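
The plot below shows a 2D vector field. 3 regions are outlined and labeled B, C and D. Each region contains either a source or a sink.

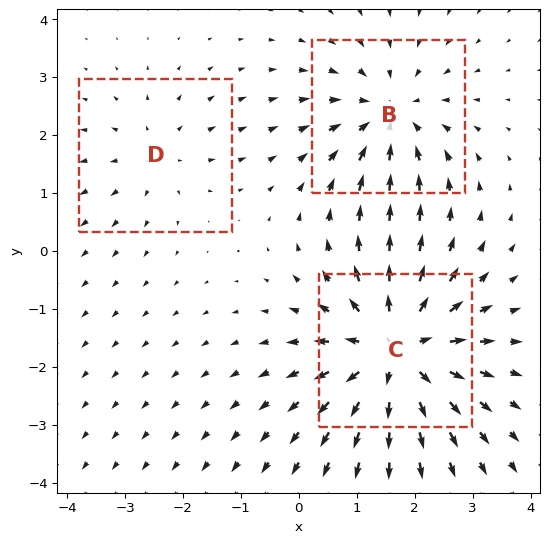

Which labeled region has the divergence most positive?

Divergence at each region's feature centre — B: about -3, C: about +5, D: about +2. Region C is most positive.

C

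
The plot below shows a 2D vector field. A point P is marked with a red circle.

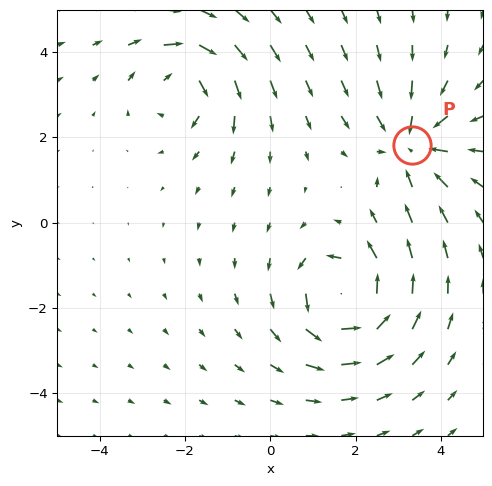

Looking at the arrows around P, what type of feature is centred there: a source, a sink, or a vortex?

sink

At P (3.3, 1.8) the arrows converge inward. Divergence about -4, curl ≈0 — negative divergence with near-zero curl is a sink.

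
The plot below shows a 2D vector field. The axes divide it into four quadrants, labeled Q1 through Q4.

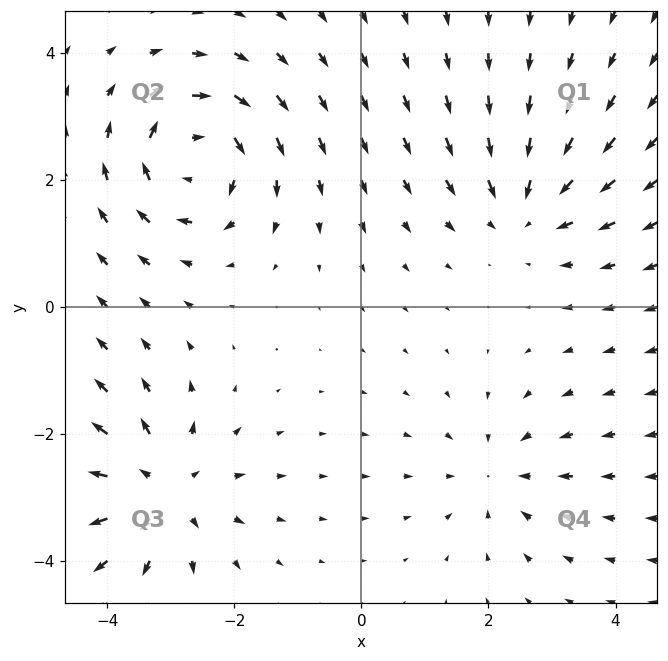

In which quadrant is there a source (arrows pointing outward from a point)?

The source sits at approximately (-3.2, -2.9), which lies in quadrant Q3. The divergence there is about +4, positive as expected for a source.

Q3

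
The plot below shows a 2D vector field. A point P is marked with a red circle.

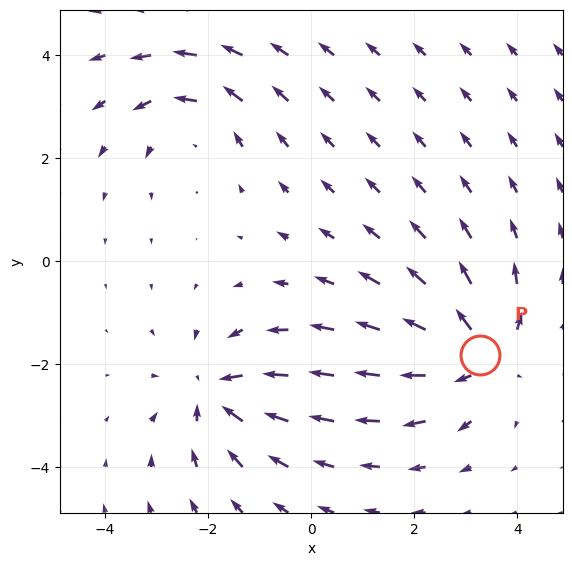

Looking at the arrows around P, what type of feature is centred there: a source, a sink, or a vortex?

source

At P (3.3, -1.8) the arrows spread outward. Divergence about +4, curl ≈0 — positive divergence with near-zero curl is a source.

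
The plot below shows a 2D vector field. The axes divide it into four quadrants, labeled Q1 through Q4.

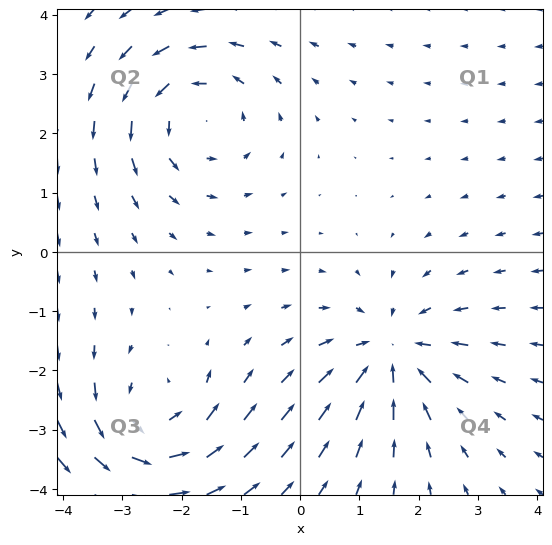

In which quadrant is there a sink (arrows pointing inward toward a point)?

Q4

The sink sits at approximately (1.5, -1.7), which lies in quadrant Q4. The divergence there is about -4, negative as expected for a sink.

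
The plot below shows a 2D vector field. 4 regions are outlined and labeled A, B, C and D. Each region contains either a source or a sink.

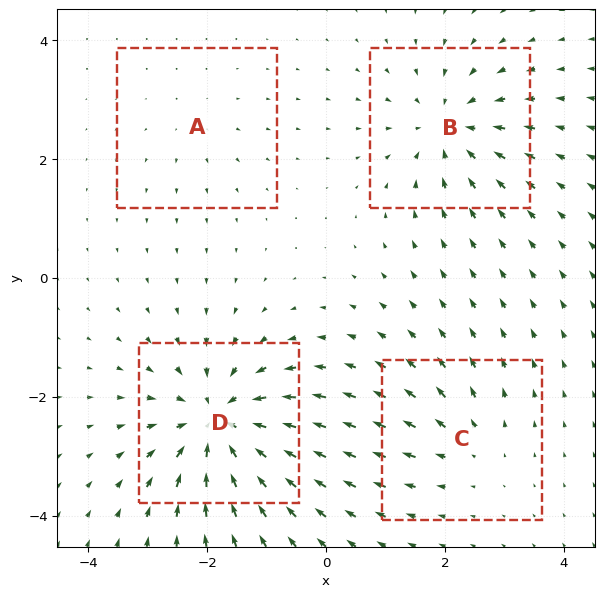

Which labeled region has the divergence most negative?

Divergence at each region's feature centre — A: about +2, B: about -6, C: about +3, D: about -8. Region D is most negative.

D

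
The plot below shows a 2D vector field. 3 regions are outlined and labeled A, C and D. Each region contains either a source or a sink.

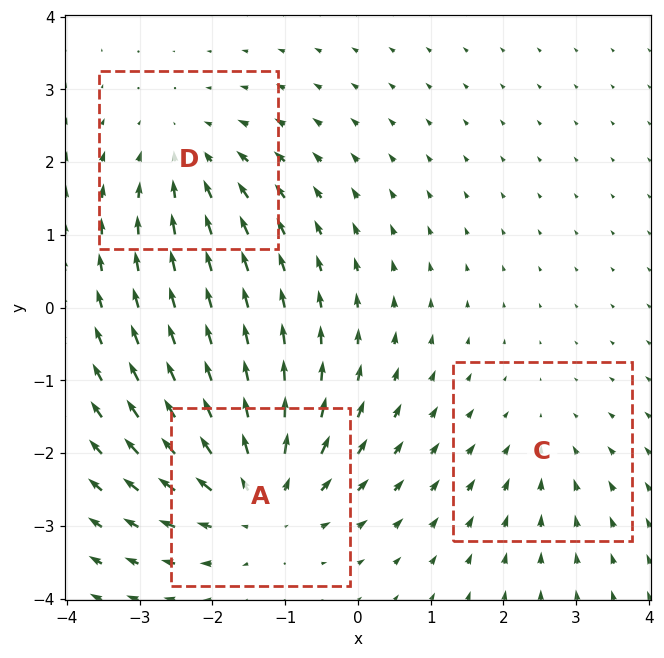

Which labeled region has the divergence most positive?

A

Divergence at each region's feature centre — A: about +4, C: about -2, D: about -3. Region A is most positive.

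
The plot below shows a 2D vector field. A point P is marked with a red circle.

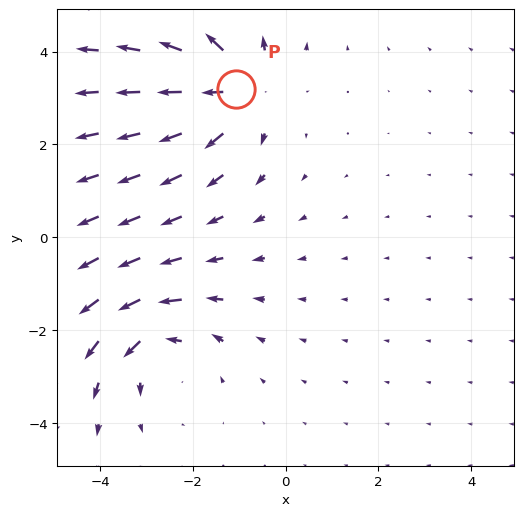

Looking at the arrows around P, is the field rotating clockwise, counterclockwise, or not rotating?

not rotating

Near P at (-1.1, 3.2) the arrows show no circulation. The curl there is ≈0.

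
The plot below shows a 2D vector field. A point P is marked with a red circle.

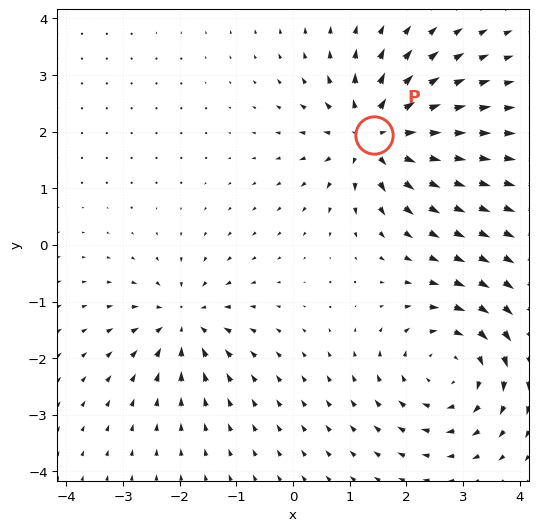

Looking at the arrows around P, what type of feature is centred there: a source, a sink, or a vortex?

source

At P (1.4, 1.9) the arrows spread outward. Divergence about +6, curl ≈0 — positive divergence with near-zero curl is a source.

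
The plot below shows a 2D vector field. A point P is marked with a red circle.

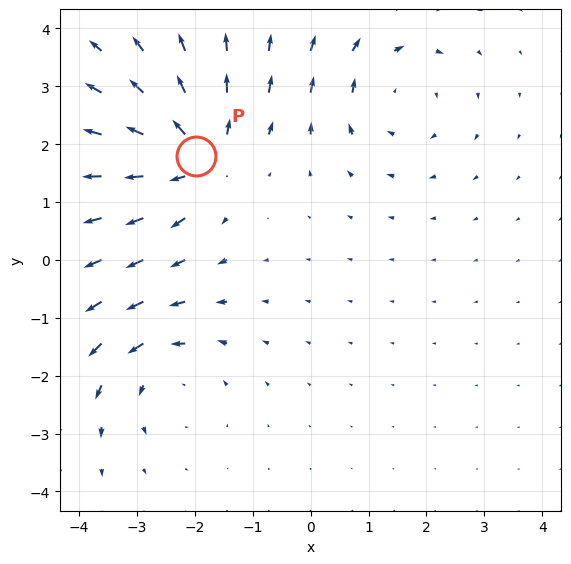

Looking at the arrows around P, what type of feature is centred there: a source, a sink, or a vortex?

source

At P (-2.0, 1.8) the arrows spread outward. Divergence about +5, curl ≈0 — positive divergence with near-zero curl is a source.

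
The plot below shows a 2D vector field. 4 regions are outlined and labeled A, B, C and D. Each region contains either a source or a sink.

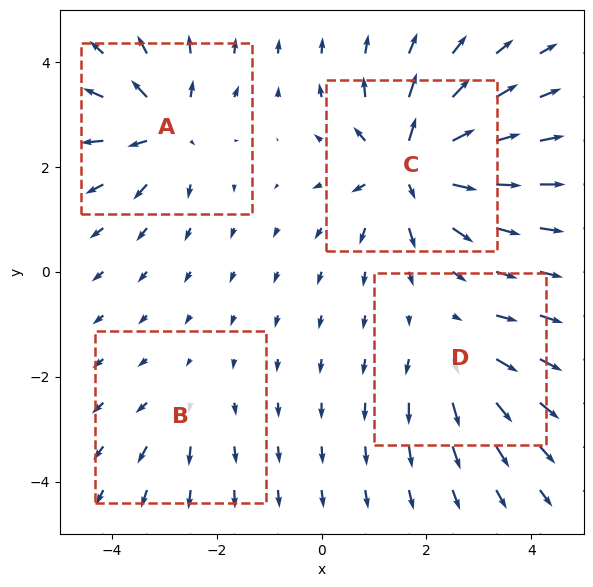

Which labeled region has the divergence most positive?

Divergence at each region's feature centre — A: about +6, B: about +2, C: about +9, D: about +4. Region C is most positive.

C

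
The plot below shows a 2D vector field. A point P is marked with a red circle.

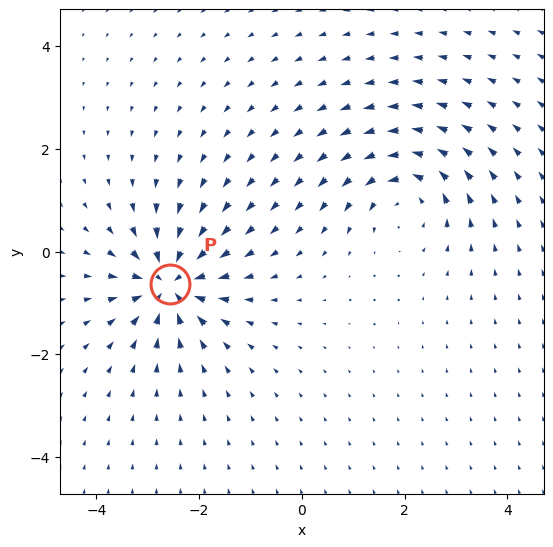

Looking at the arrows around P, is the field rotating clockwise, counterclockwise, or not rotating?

not rotating

Near P at (-2.6, -0.6) the arrows show no circulation. The curl there is ≈0.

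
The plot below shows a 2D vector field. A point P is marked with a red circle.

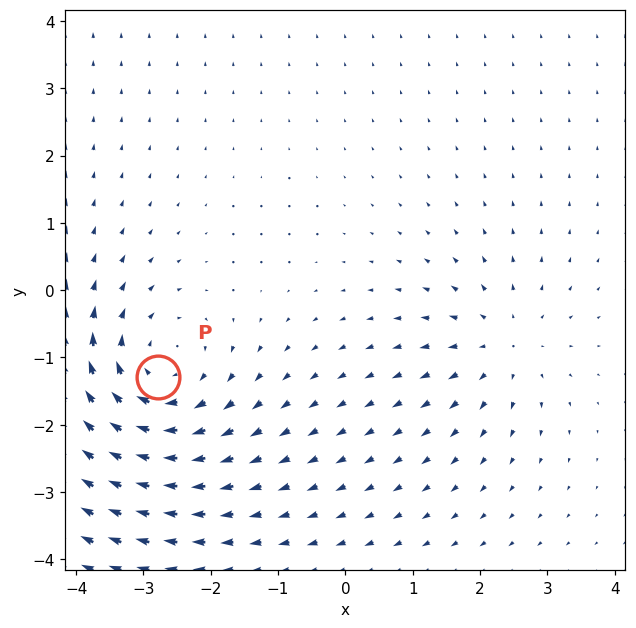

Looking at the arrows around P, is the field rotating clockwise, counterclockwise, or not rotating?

clockwise

Near P at (-2.8, -1.3) the arrows circulate clockwise. The curl (z-component) there is about -4; negative curl means clockwise rotation.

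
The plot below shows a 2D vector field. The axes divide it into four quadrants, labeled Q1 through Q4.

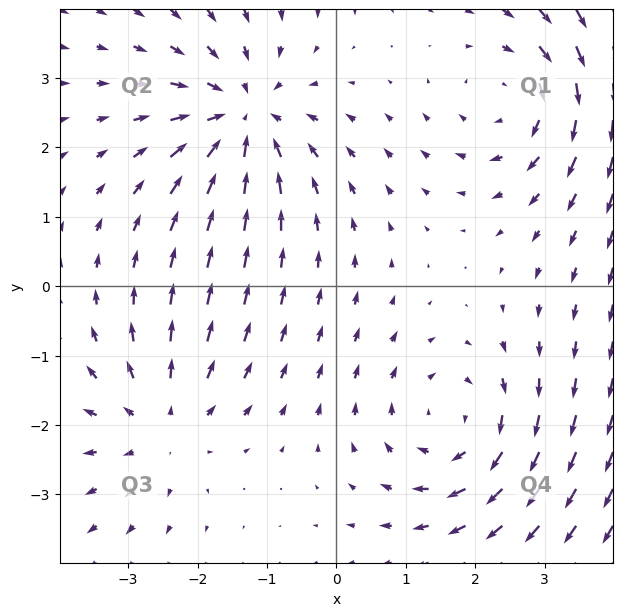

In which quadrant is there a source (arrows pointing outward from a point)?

The source sits at approximately (-2.5, -2.0), which lies in quadrant Q3. The divergence there is about +2, positive as expected for a source.

Q3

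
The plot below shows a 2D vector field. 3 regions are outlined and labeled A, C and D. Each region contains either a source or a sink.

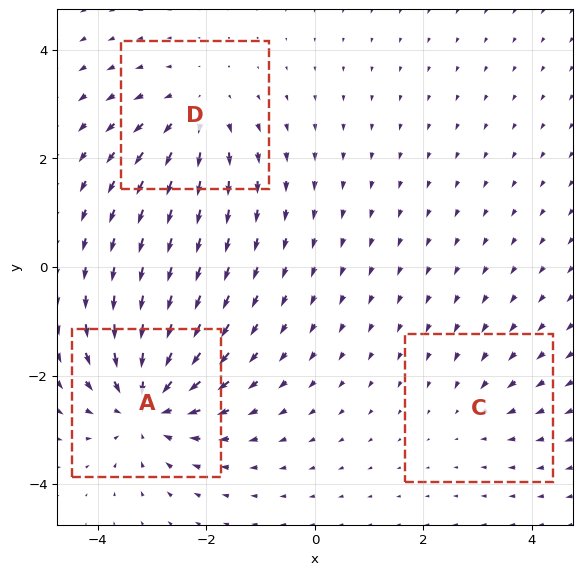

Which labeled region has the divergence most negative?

A

Divergence at each region's feature centre — A: about -5, C: about -2, D: about +3. Region A is most negative.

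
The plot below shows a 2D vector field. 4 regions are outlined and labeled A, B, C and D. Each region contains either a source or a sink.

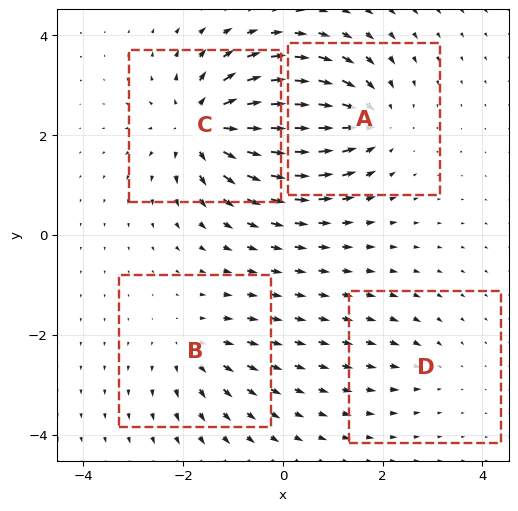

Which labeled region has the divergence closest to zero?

Divergence at each region's feature centre — A: about -6, B: about +4, C: about +8, D: about -2. Region D is closest to zero.

D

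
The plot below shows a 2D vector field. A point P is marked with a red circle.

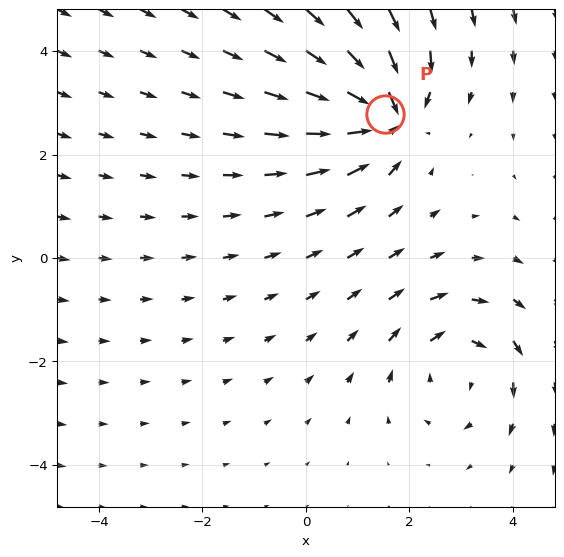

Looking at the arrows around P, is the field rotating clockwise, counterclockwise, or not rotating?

Near P at (1.5, 2.8) the arrows show no circulation. The curl there is ≈0.

not rotating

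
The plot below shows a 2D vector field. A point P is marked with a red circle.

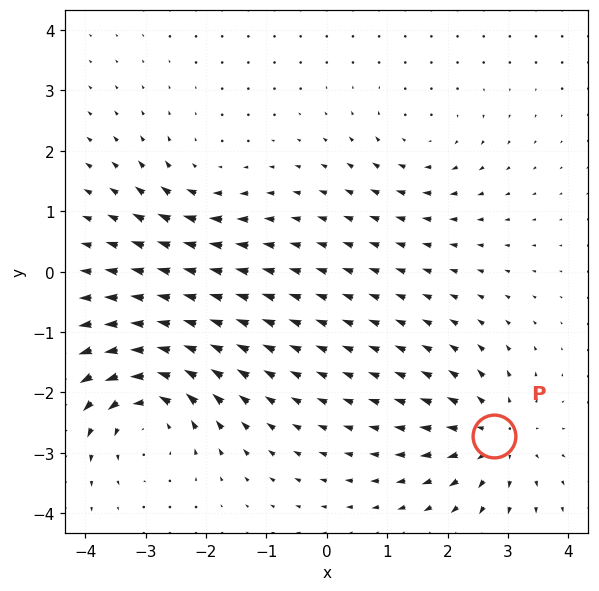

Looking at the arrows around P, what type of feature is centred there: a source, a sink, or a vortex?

source

At P (2.8, -2.7) the arrows spread outward. Divergence about +5, curl ≈0 — positive divergence with near-zero curl is a source.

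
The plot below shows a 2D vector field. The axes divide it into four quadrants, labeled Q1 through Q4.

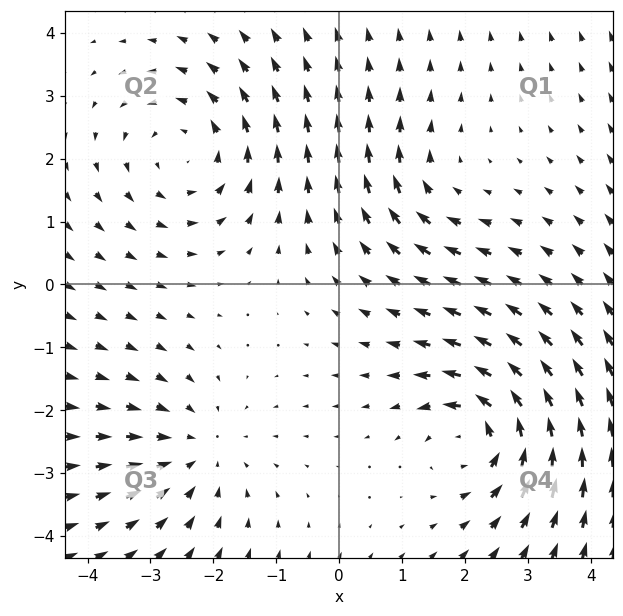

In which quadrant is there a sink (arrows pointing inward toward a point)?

Q3

The sink sits at approximately (-2.3, -2.7), which lies in quadrant Q3. The divergence there is about -3, negative as expected for a sink.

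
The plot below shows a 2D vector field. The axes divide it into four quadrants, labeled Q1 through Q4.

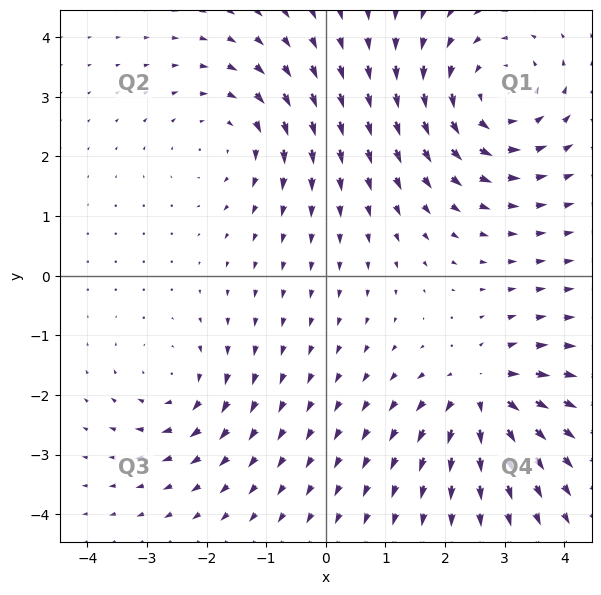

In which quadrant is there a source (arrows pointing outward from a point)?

The source sits at approximately (2.6, -2.0), which lies in quadrant Q4. The divergence there is about +5, positive as expected for a source.

Q4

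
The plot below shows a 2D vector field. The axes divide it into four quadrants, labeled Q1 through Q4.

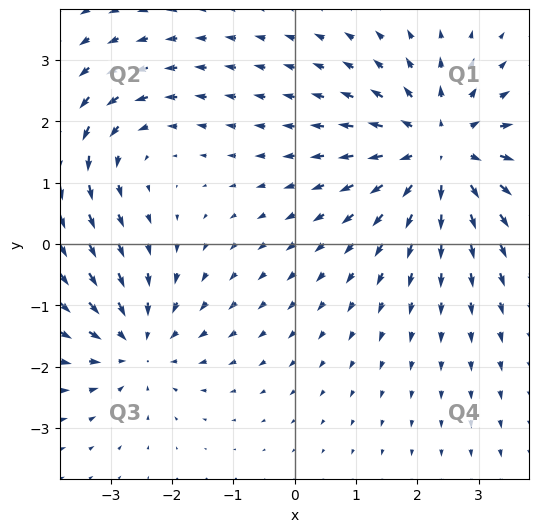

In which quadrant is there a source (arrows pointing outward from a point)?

Q1

The source sits at approximately (2.4, 1.5), which lies in quadrant Q1. The divergence there is about +5, positive as expected for a source.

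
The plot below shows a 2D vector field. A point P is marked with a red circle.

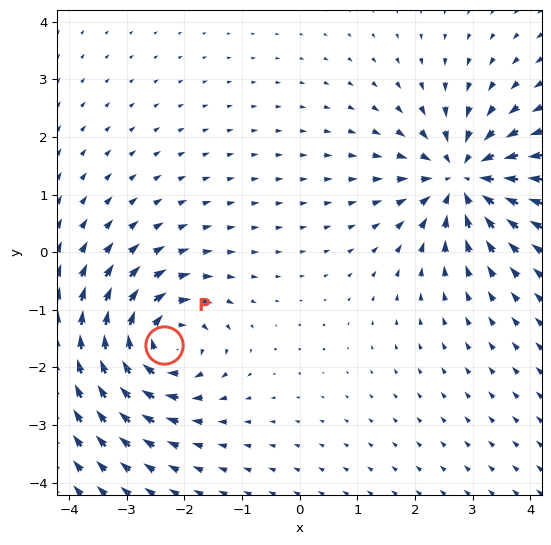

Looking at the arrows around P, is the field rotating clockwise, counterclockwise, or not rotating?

Near P at (-2.4, -1.6) the arrows circulate clockwise. The curl (z-component) there is about -6; negative curl means clockwise rotation.

clockwise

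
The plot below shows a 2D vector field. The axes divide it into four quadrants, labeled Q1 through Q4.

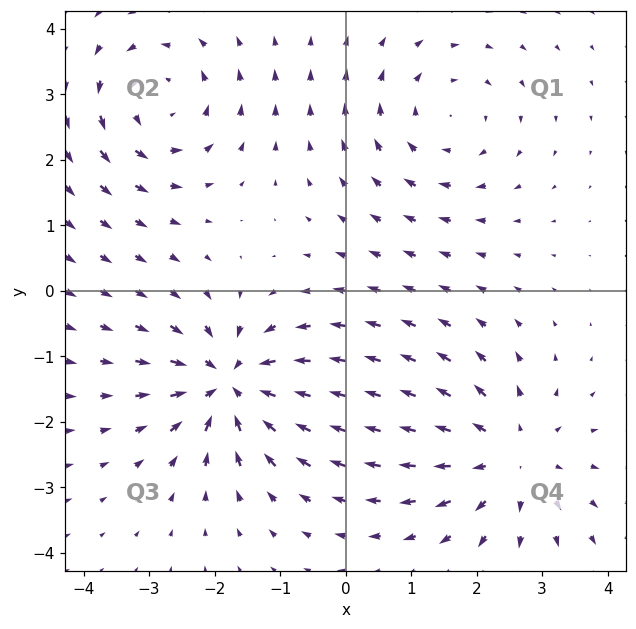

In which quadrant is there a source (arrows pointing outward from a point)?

The source sits at approximately (2.5, -2.5), which lies in quadrant Q4. The divergence there is about +4, positive as expected for a source.

Q4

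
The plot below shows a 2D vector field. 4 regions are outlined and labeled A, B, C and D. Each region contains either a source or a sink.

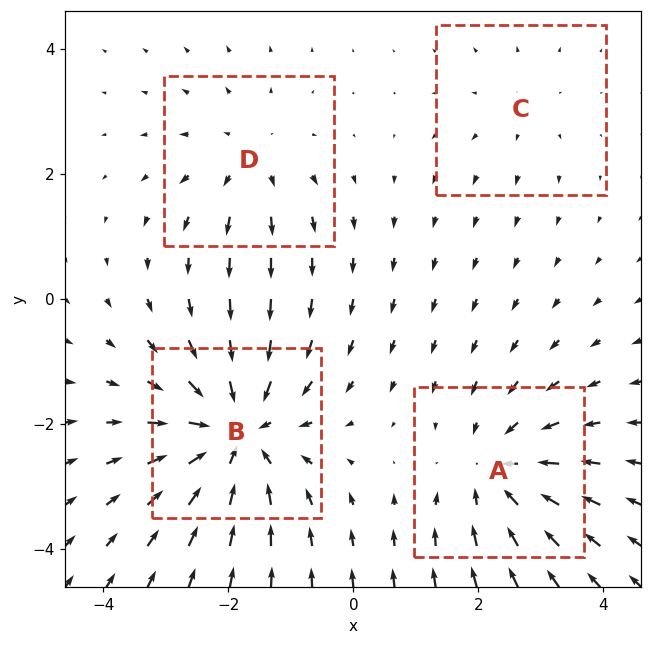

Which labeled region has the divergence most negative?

B

Divergence at each region's feature centre — A: about -5, B: about -6, C: about +2, D: about +3. Region B is most negative.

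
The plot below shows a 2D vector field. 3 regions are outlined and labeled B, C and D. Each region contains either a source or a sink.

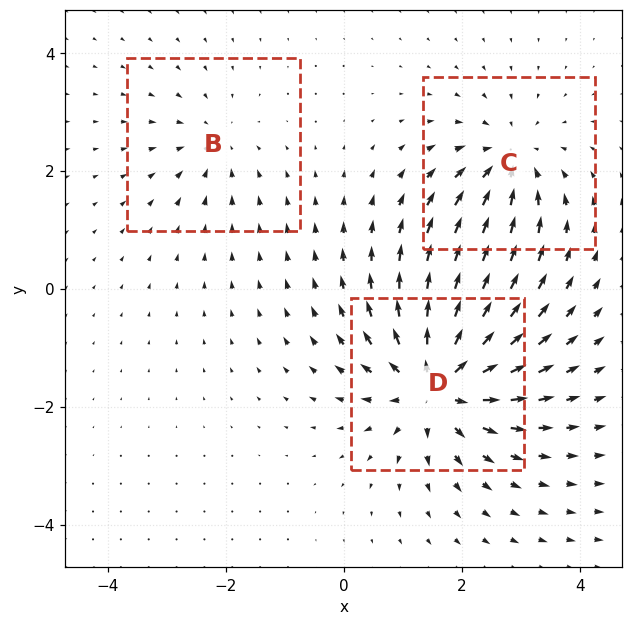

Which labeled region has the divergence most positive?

D

Divergence at each region's feature centre — B: about -2, C: about -4, D: about +6. Region D is most positive.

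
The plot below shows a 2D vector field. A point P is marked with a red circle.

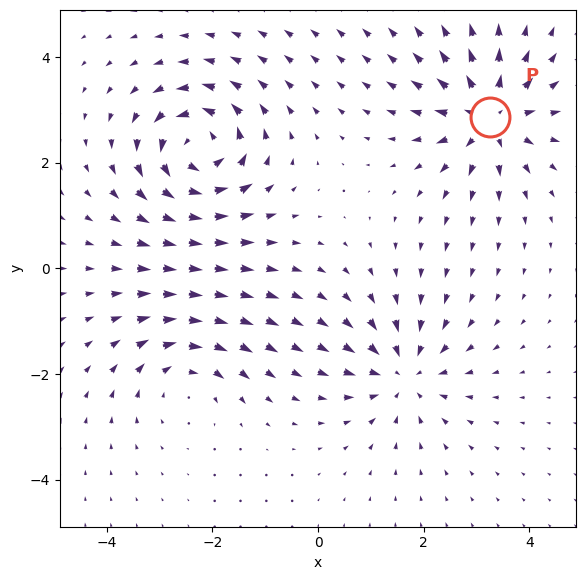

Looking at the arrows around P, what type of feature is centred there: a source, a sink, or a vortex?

source

At P (3.2, 2.9) the arrows spread outward. Divergence about +6, curl ≈0 — positive divergence with near-zero curl is a source.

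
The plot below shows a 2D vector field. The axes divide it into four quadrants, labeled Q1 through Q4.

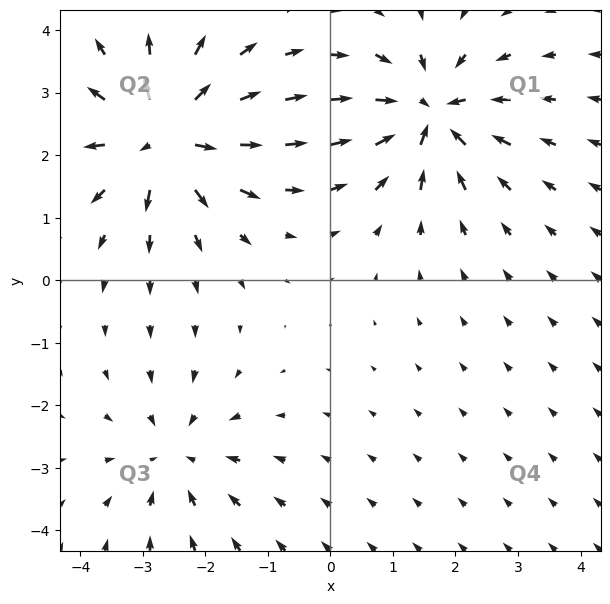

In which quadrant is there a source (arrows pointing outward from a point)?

Q2

The source sits at approximately (-2.6, 2.3), which lies in quadrant Q2. The divergence there is about +6, positive as expected for a source.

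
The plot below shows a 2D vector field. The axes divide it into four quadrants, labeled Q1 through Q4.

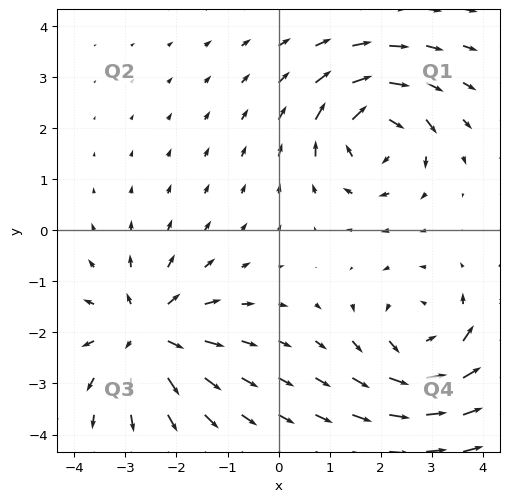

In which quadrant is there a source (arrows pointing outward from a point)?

The source sits at approximately (-2.6, -2.0), which lies in quadrant Q3. The divergence there is about +3, positive as expected for a source.

Q3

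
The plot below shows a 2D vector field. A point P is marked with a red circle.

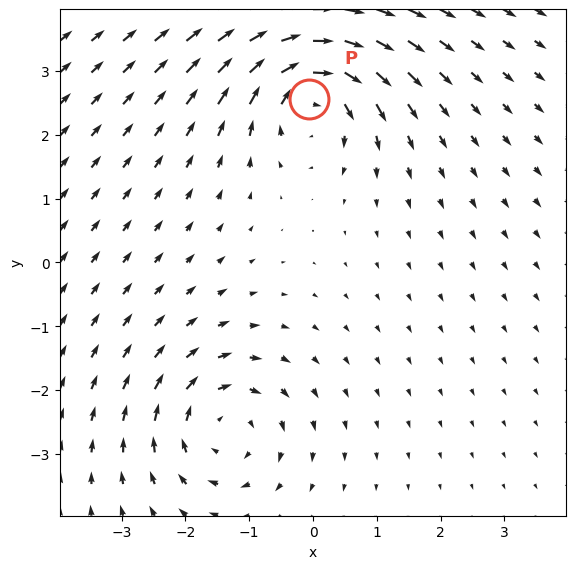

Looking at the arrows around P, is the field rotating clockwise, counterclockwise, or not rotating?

Near P at (-0.1, 2.6) the arrows circulate clockwise. The curl (z-component) there is about -7; negative curl means clockwise rotation.

clockwise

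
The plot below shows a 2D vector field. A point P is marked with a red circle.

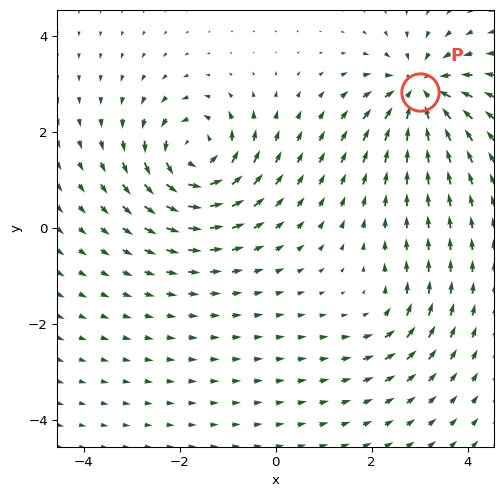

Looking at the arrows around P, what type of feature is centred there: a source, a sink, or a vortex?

At P (3.0, 2.8) the arrows converge inward. Divergence about -6, curl ≈0 — negative divergence with near-zero curl is a sink.

sink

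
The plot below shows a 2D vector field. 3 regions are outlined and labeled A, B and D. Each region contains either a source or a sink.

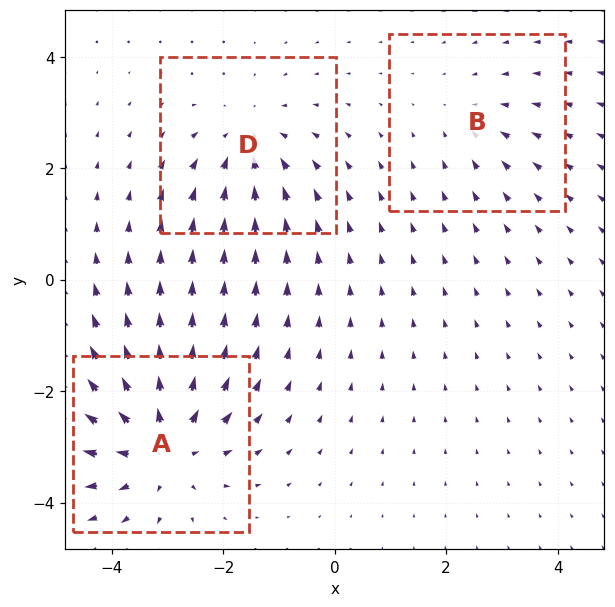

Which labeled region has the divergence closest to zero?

Divergence at each region's feature centre — A: about +4, B: about -2, D: about -3. Region B is closest to zero.

B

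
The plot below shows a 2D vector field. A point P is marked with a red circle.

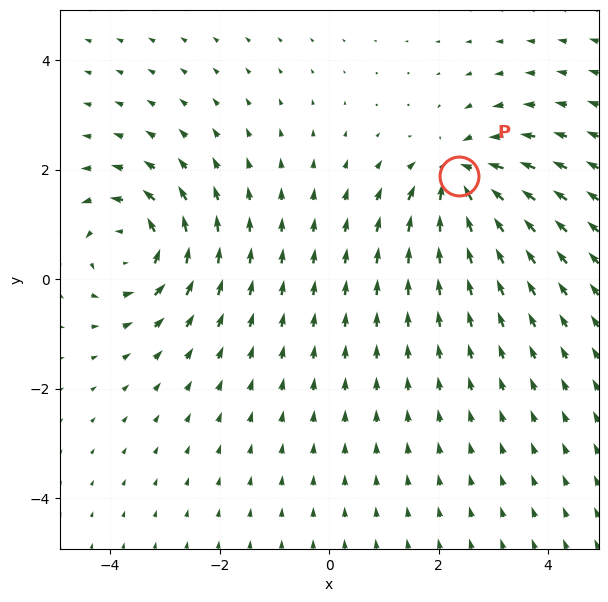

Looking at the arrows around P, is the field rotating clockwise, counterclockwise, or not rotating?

not rotating

Near P at (2.4, 1.9) the arrows show no circulation. The curl there is ≈0.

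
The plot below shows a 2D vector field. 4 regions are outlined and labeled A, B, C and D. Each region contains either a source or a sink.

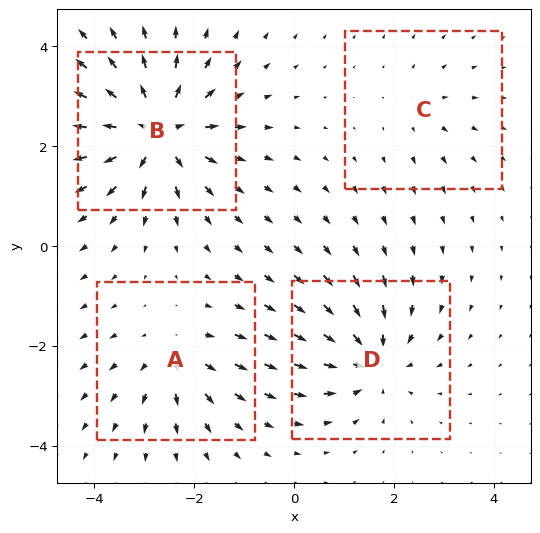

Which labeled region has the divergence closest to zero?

C

Divergence at each region's feature centre — A: about +4, B: about +7, C: about +2, D: about -5. Region C is closest to zero.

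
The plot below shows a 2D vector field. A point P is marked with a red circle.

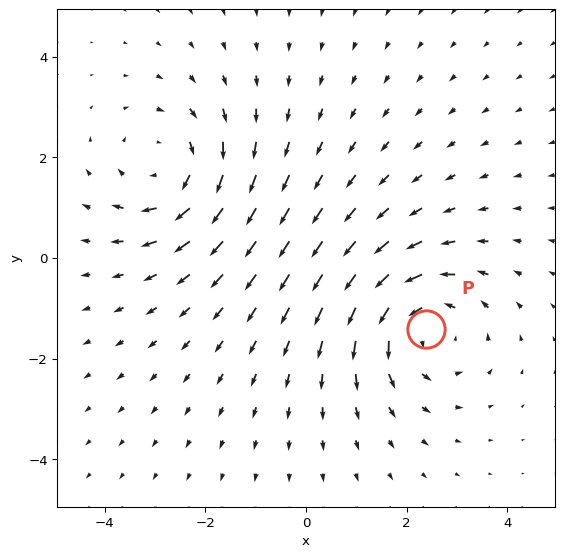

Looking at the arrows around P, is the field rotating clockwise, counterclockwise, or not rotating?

counterclockwise

Near P at (2.4, -1.4) the arrows circulate counterclockwise. The curl (z-component) there is about +4; positive curl means counterclockwise rotation.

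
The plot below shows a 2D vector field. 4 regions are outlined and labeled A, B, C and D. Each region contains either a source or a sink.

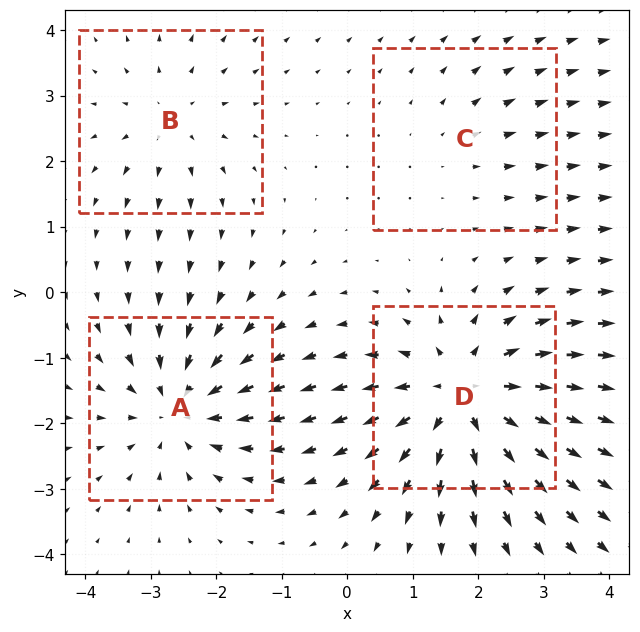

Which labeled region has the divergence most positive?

Divergence at each region's feature centre — A: about -5, B: about +3, C: about +2, D: about +6. Region D is most positive.

D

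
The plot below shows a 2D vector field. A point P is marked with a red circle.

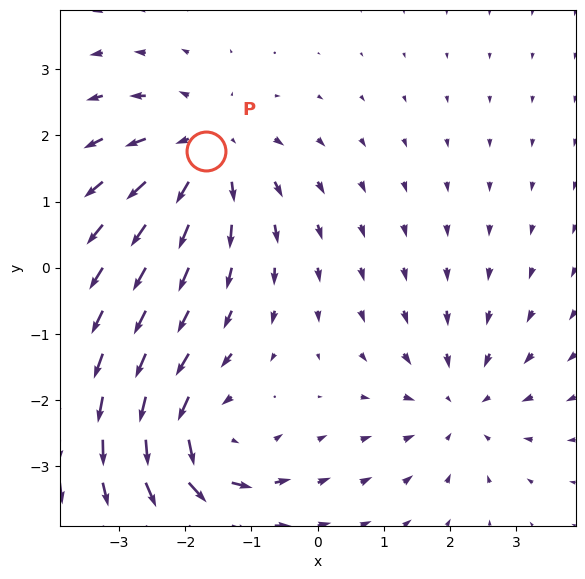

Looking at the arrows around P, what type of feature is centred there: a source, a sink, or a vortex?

source

At P (-1.7, 1.8) the arrows spread outward. Divergence about +5, curl ≈0 — positive divergence with near-zero curl is a source.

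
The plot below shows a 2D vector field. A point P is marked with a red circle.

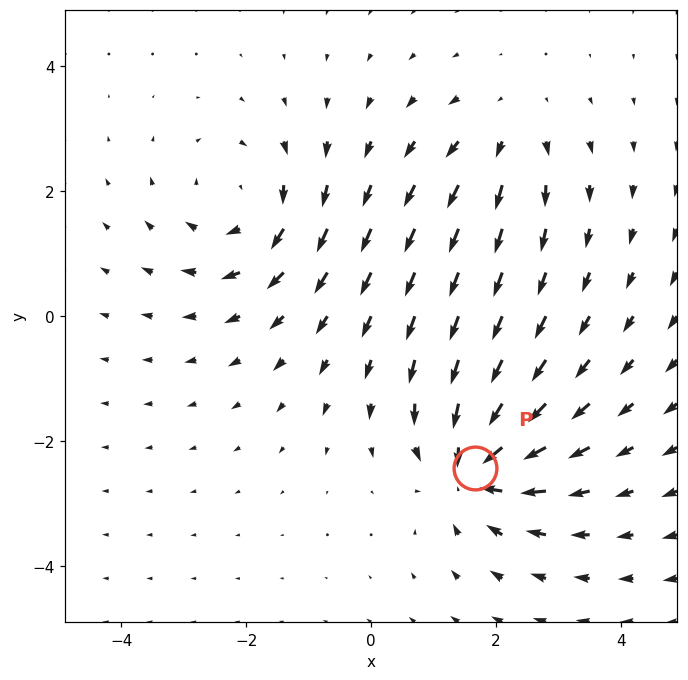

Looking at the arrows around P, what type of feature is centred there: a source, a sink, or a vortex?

sink

At P (1.7, -2.4) the arrows converge inward. Divergence about -6, curl ≈0 — negative divergence with near-zero curl is a sink.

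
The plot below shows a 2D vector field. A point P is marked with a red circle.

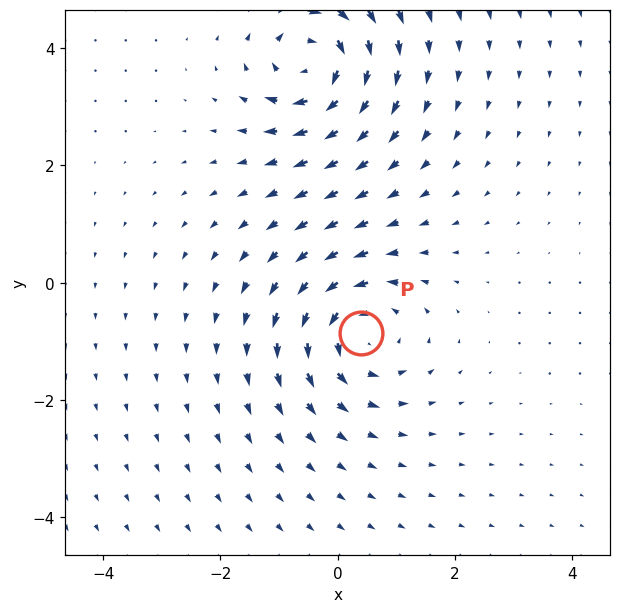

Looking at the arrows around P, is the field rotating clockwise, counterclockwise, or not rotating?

counterclockwise

Near P at (0.4, -0.9) the arrows circulate counterclockwise. The curl (z-component) there is about +3; positive curl means counterclockwise rotation.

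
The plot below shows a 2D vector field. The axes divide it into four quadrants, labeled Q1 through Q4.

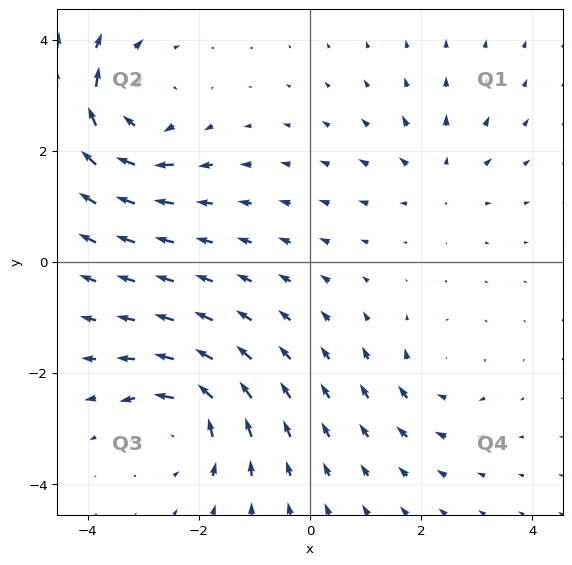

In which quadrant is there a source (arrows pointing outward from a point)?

The source sits at approximately (2.3, 1.5), which lies in quadrant Q1. The divergence there is about +3, positive as expected for a source.

Q1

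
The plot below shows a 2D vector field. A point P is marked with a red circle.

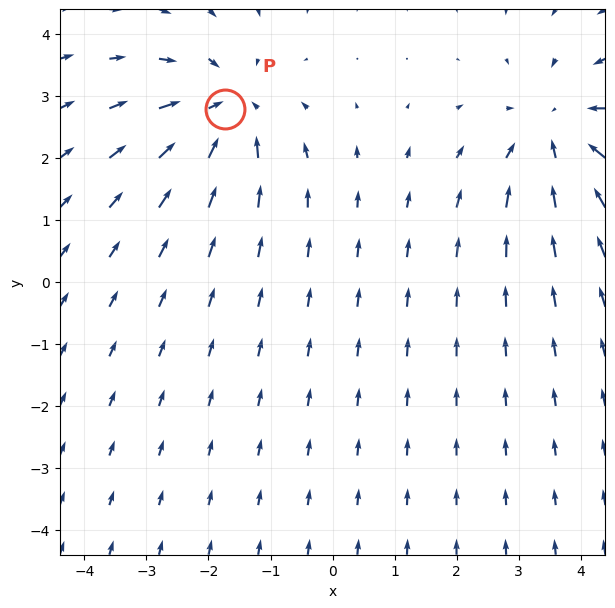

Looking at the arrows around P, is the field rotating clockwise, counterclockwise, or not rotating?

not rotating

Near P at (-1.7, 2.8) the arrows show no circulation. The curl there is ≈0.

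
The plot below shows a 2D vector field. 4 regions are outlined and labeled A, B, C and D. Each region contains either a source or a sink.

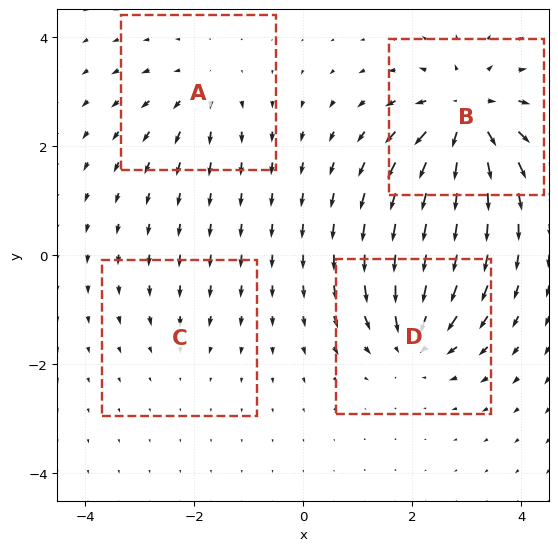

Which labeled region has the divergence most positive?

Divergence at each region's feature centre — A: about +4, B: about +8, C: about -2, D: about -6. Region B is most positive.

B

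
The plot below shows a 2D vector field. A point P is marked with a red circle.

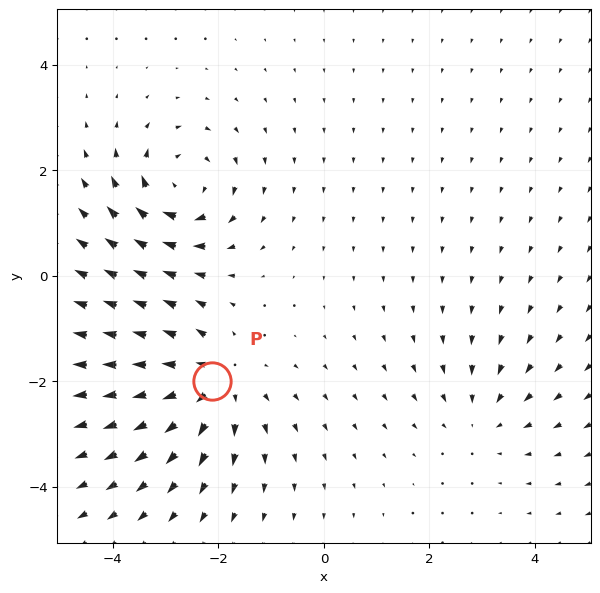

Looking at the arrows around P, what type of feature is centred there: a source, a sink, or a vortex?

source

At P (-2.1, -2.0) the arrows spread outward. Divergence about +4, curl ≈0 — positive divergence with near-zero curl is a source.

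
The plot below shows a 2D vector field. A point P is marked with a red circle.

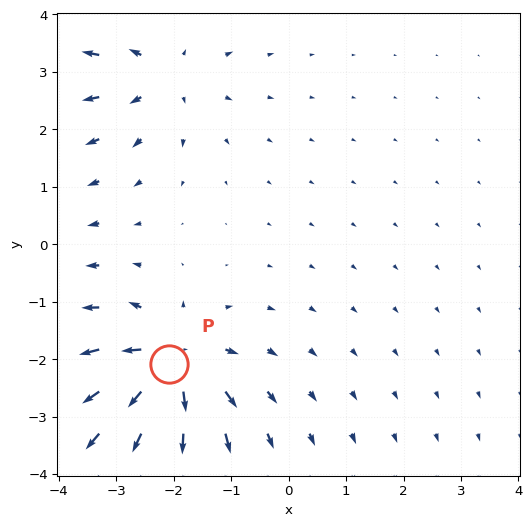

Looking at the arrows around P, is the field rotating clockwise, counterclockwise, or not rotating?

Near P at (-2.1, -2.1) the arrows show no circulation. The curl there is ≈0.

not rotating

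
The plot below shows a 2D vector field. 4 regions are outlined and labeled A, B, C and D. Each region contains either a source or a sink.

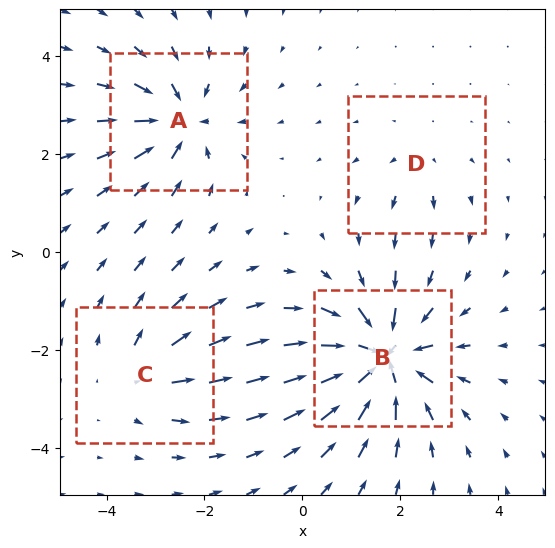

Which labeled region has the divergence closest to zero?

Divergence at each region's feature centre — A: about -6, B: about -9, C: about +4, D: about +2. Region D is closest to zero.

D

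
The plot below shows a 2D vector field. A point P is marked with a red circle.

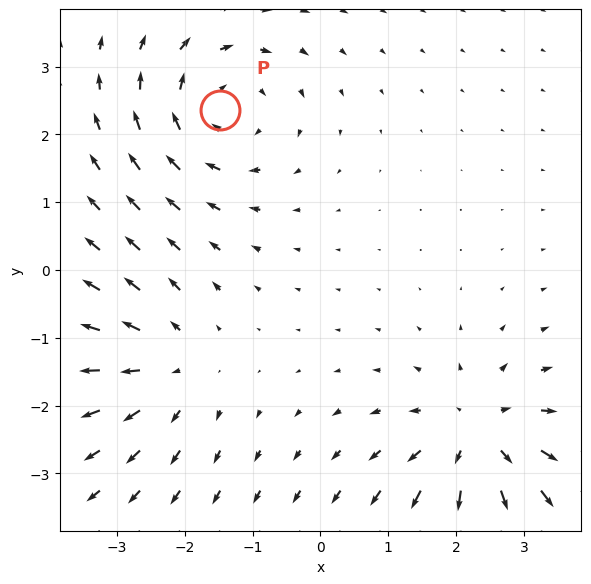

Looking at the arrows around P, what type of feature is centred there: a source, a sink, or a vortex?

vortex

At P (-1.5, 2.4) the arrows circulate clockwise. Divergence ≈0, curl about -5 — near-zero divergence with nonzero curl is a vortex.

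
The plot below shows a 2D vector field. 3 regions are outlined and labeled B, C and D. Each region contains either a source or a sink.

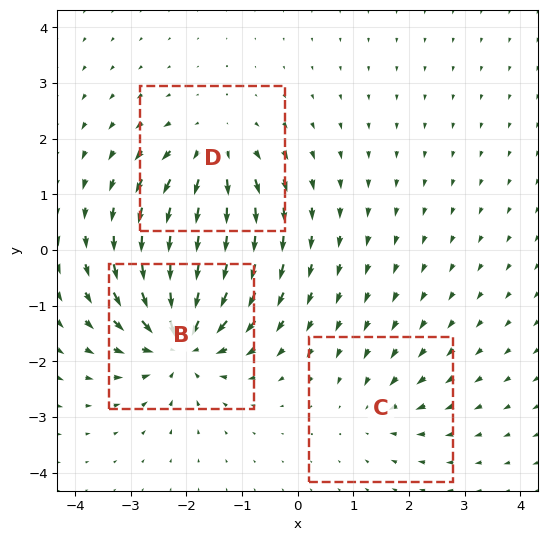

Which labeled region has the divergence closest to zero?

Divergence at each region's feature centre — B: about -5, C: about -2, D: about +4. Region C is closest to zero.

C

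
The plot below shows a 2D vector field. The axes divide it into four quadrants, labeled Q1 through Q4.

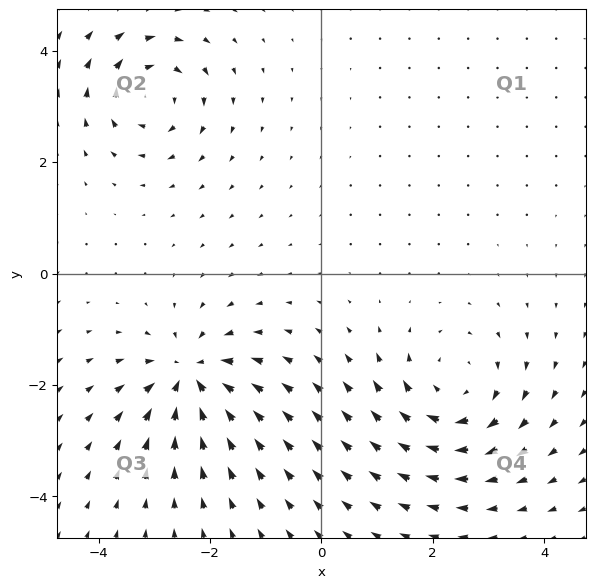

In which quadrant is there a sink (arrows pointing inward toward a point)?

The sink sits at approximately (-2.4, -1.8), which lies in quadrant Q3. The divergence there is about -6, negative as expected for a sink.

Q3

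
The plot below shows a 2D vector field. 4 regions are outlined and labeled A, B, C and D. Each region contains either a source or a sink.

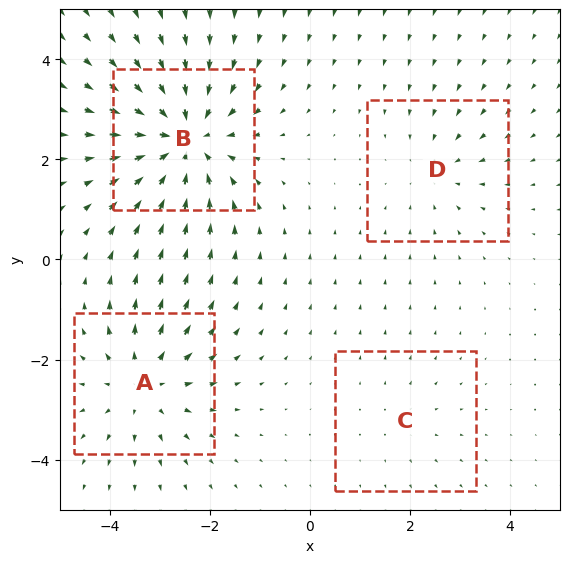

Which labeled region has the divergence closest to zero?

C

Divergence at each region's feature centre — A: about +4, B: about -6, C: about +2, D: about -3. Region C is closest to zero.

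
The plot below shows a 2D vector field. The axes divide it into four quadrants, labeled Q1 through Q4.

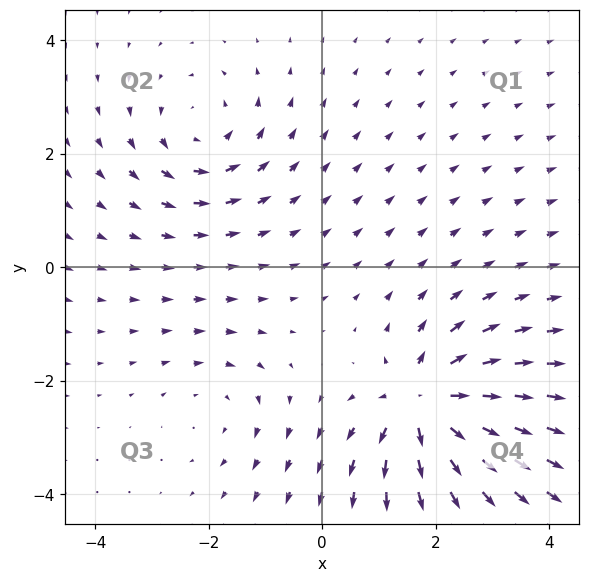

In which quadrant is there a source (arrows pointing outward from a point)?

The source sits at approximately (1.8, -2.4), which lies in quadrant Q4. The divergence there is about +6, positive as expected for a source.

Q4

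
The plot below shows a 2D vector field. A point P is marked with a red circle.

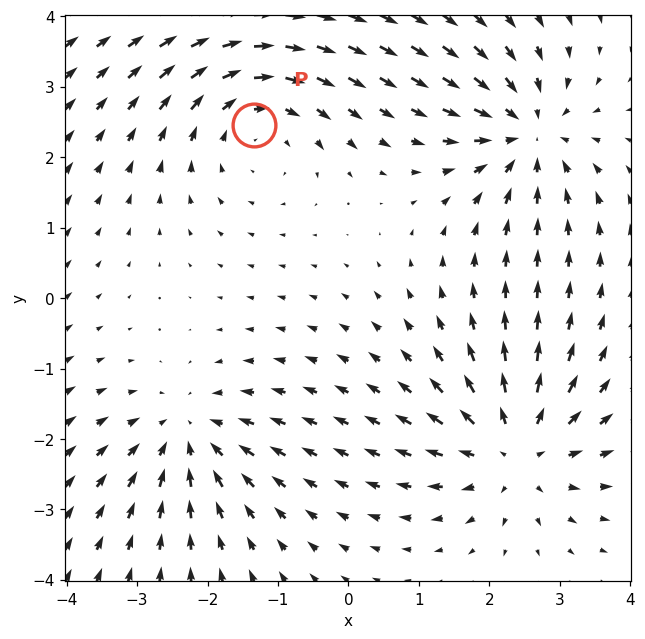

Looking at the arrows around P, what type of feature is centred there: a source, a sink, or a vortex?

vortex

At P (-1.3, 2.5) the arrows circulate clockwise. Divergence ≈0, curl about -4 — near-zero divergence with nonzero curl is a vortex.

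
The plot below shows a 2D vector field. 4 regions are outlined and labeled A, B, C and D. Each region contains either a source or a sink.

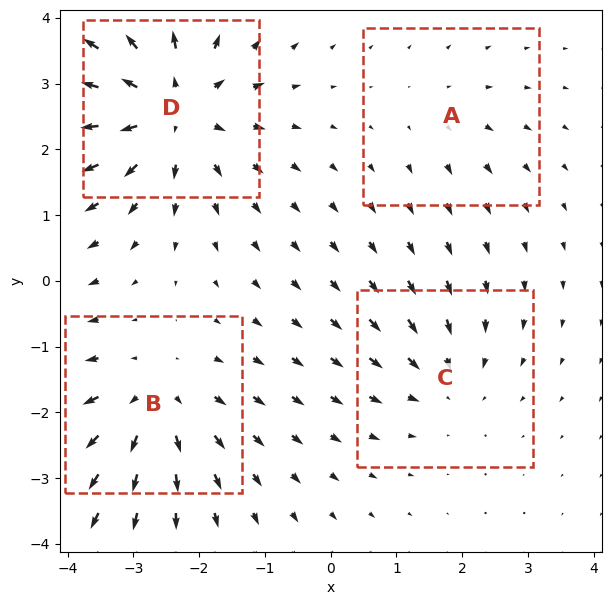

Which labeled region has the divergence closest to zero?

A

Divergence at each region's feature centre — A: about +2, B: about +4, C: about -3, D: about +6. Region A is closest to zero.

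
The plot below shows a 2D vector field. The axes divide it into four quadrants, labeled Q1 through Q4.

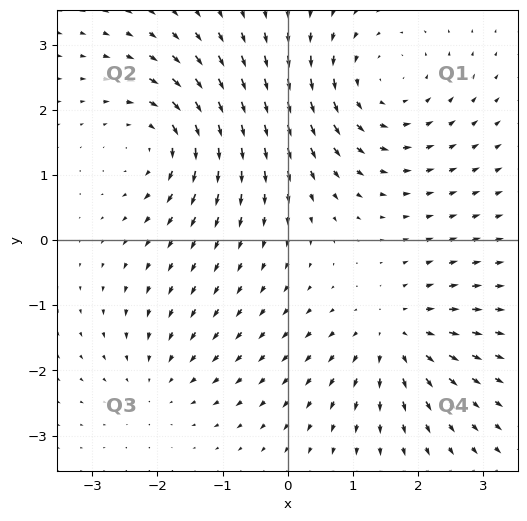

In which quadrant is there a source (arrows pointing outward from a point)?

Q4

The source sits at approximately (1.7, -1.5), which lies in quadrant Q4. The divergence there is about +4, positive as expected for a source.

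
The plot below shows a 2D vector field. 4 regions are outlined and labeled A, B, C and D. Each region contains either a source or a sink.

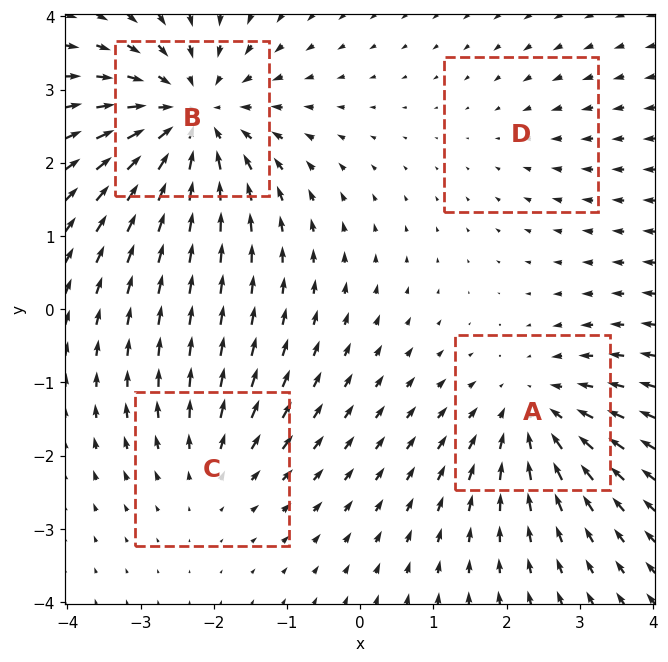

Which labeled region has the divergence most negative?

Divergence at each region's feature centre — A: about -4, B: about -6, C: about +3, D: about -2. Region B is most negative.

B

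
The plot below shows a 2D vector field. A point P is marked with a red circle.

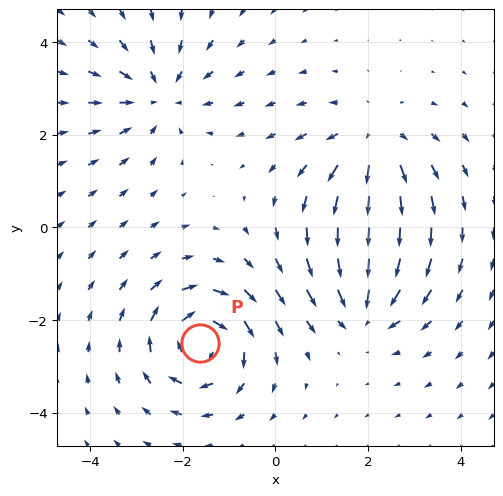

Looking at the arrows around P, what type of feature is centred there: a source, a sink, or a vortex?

vortex

At P (-1.6, -2.5) the arrows circulate clockwise. Divergence ≈0, curl about -6 — near-zero divergence with nonzero curl is a vortex.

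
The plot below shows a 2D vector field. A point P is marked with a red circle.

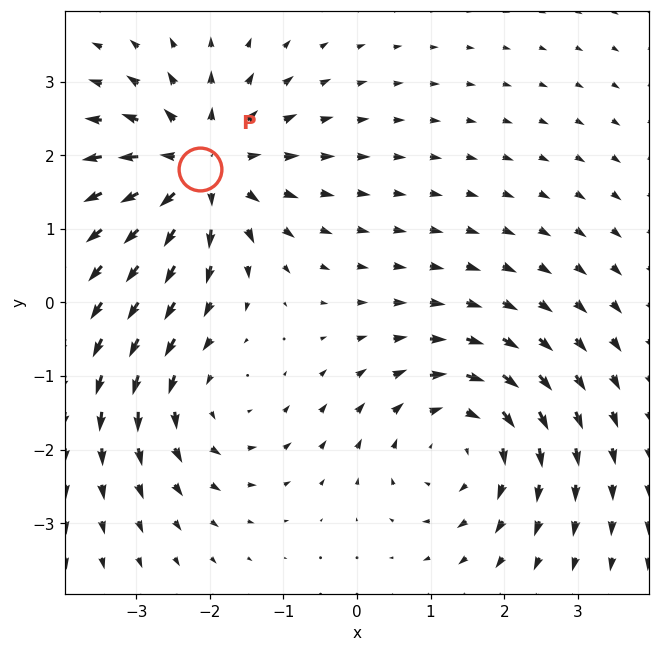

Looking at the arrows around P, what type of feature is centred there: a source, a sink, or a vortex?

source

At P (-2.1, 1.8) the arrows spread outward. Divergence about +4, curl ≈0 — positive divergence with near-zero curl is a source.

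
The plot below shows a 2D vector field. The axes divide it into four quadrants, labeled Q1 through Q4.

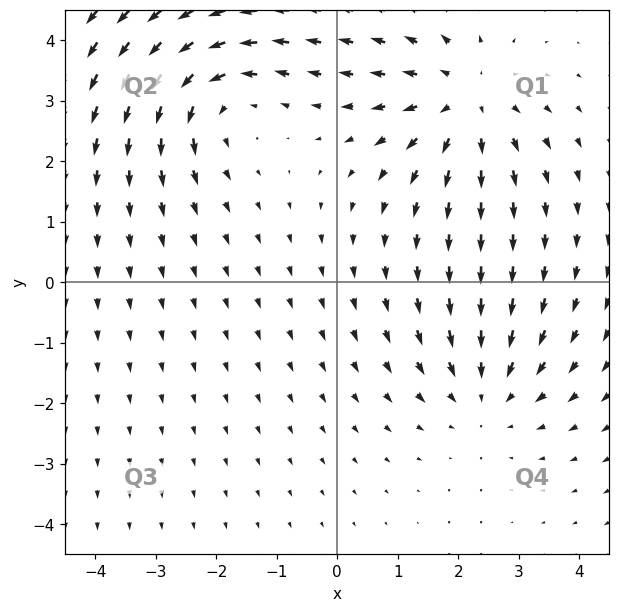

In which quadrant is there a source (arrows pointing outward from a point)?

The source sits at approximately (2.1, 3.0), which lies in quadrant Q1. The divergence there is about +4, positive as expected for a source.

Q1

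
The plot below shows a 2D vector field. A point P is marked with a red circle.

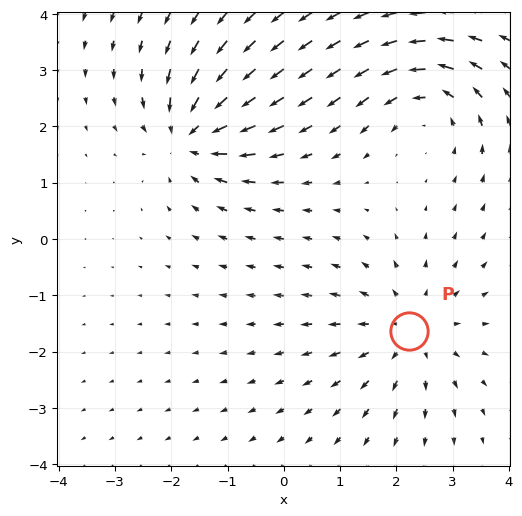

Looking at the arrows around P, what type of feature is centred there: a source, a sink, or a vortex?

At P (2.2, -1.6) the arrows spread outward. Divergence about +3, curl ≈0 — positive divergence with near-zero curl is a source.

source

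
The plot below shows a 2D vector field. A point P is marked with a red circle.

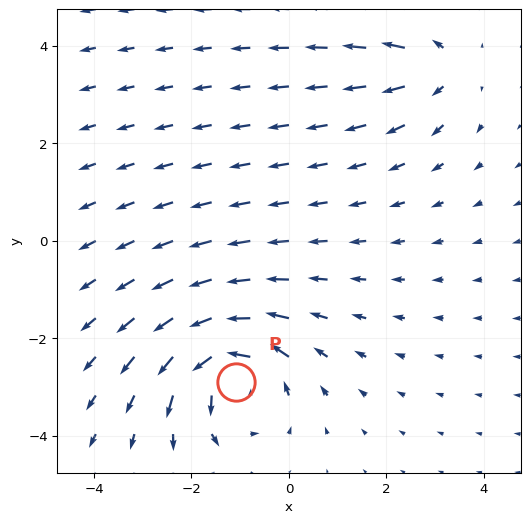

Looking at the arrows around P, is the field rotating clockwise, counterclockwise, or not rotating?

Near P at (-1.1, -2.9) the arrows circulate counterclockwise. The curl (z-component) there is about +6; positive curl means counterclockwise rotation.

counterclockwise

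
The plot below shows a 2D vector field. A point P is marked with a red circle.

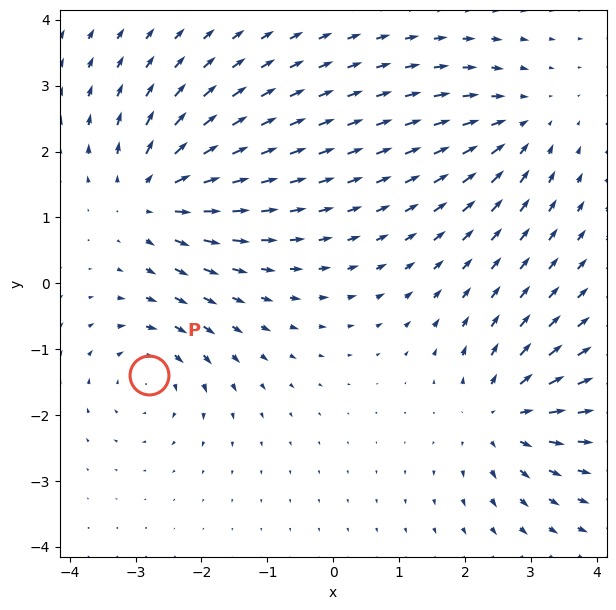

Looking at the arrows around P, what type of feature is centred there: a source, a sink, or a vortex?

At P (-2.8, -1.4) the arrows circulate clockwise. Divergence ≈0, curl about -4 — near-zero divergence with nonzero curl is a vortex.

vortex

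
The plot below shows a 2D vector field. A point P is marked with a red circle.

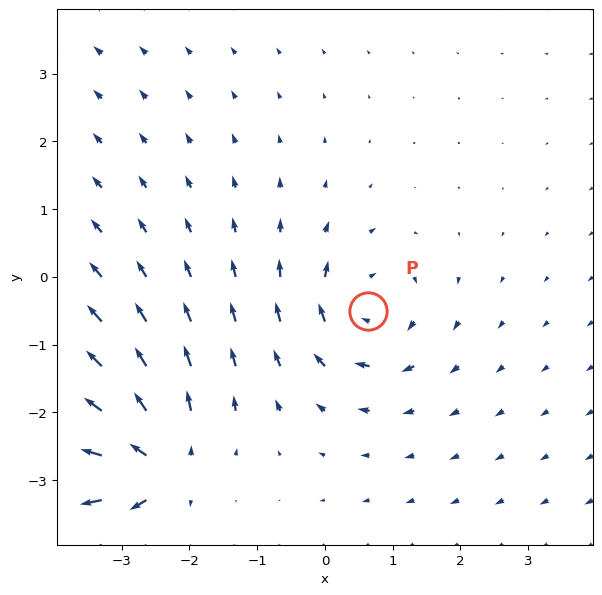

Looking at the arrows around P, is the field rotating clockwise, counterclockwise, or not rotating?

clockwise

Near P at (0.6, -0.5) the arrows circulate clockwise. The curl (z-component) there is about -4; negative curl means clockwise rotation.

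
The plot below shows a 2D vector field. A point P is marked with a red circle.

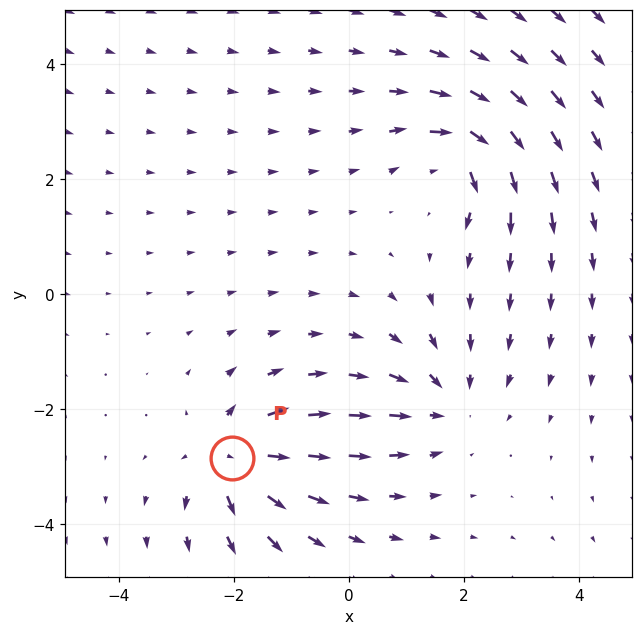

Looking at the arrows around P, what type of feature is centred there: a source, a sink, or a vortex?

source

At P (-2.0, -2.9) the arrows spread outward. Divergence about +4, curl ≈0 — positive divergence with near-zero curl is a source.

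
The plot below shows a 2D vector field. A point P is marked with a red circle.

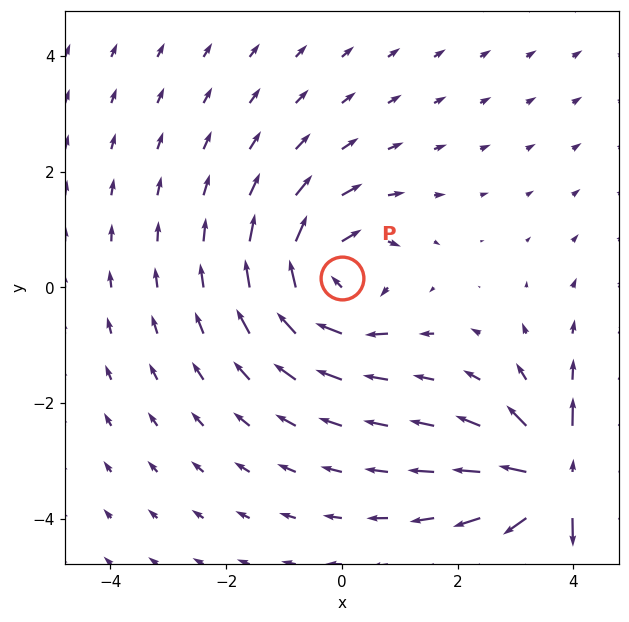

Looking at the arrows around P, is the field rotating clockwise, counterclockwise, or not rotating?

Near P at (0.0, 0.2) the arrows circulate clockwise. The curl (z-component) there is about -4; negative curl means clockwise rotation.

clockwise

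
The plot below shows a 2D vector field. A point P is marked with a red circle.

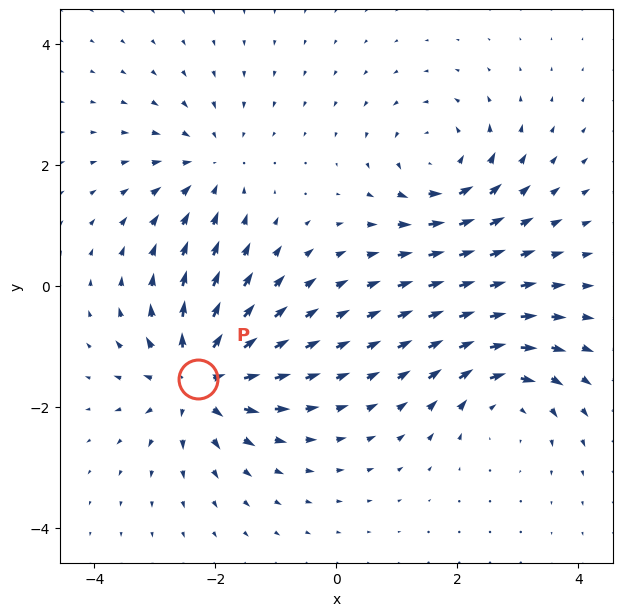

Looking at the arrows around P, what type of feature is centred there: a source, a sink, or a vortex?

At P (-2.3, -1.5) the arrows spread outward. Divergence about +7, curl ≈0 — positive divergence with near-zero curl is a source.

source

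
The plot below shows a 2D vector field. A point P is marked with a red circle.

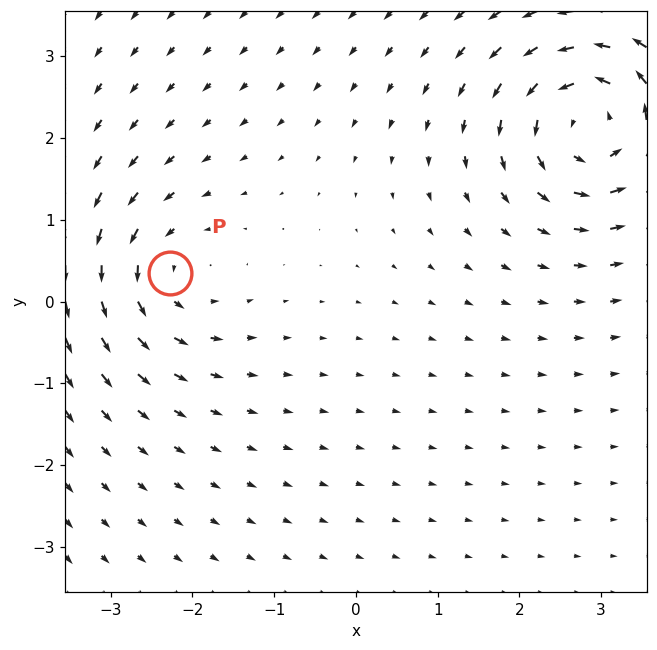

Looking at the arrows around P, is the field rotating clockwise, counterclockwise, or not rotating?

Near P at (-2.3, 0.3) the arrows circulate counterclockwise. The curl (z-component) there is about +3; positive curl means counterclockwise rotation.

counterclockwise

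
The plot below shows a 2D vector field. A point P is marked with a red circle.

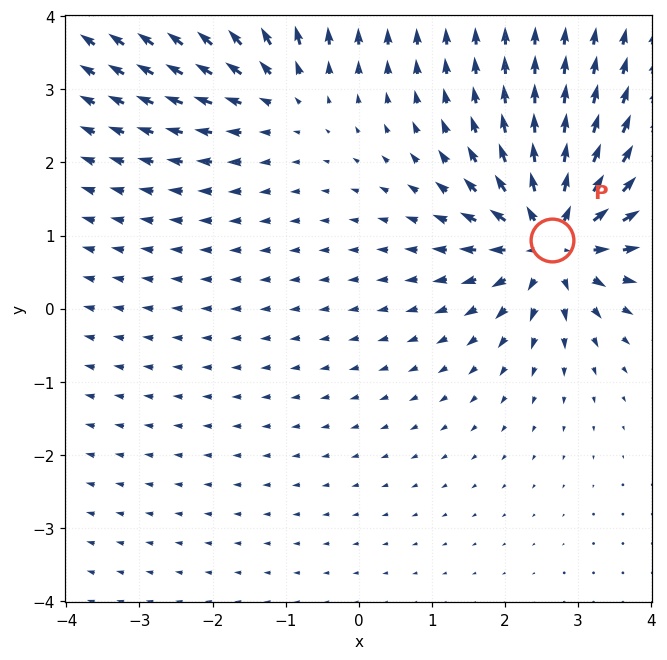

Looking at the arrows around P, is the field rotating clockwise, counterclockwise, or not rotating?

Near P at (2.6, 0.9) the arrows show no circulation. The curl there is ≈0.

not rotating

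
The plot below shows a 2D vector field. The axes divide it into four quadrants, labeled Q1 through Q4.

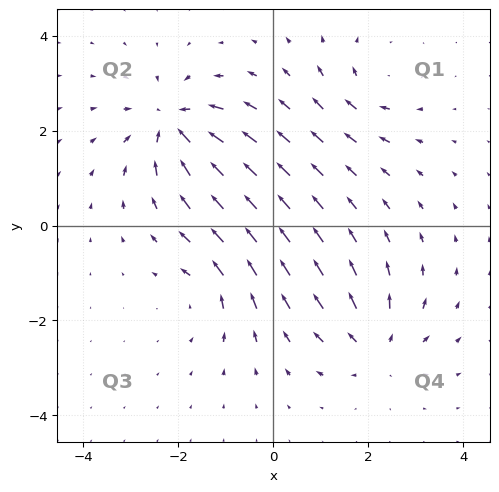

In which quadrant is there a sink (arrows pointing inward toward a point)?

Q2

The sink sits at approximately (-2.1, 2.1), which lies in quadrant Q2. The divergence there is about -6, negative as expected for a sink.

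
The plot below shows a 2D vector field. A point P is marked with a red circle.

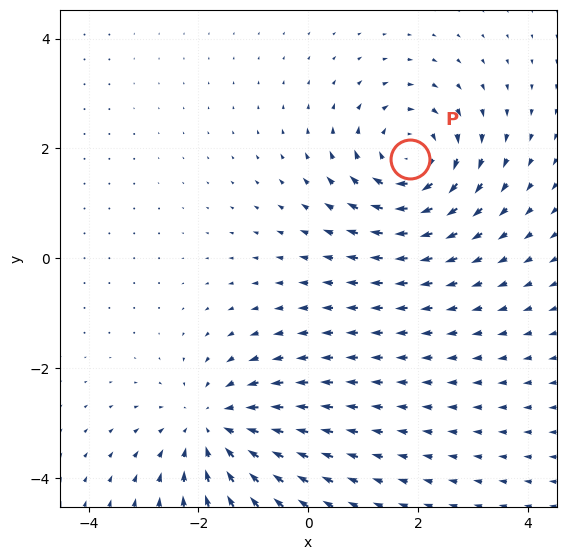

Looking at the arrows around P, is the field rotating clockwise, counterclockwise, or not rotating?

clockwise

Near P at (1.9, 1.8) the arrows circulate clockwise. The curl (z-component) there is about -5; negative curl means clockwise rotation.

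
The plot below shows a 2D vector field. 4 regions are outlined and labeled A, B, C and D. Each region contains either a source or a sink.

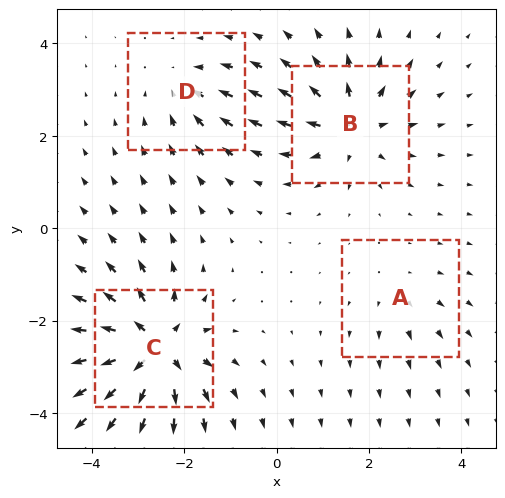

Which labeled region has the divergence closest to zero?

Divergence at each region's feature centre — A: about +3, B: about +6, C: about +9, D: about -4. Region A is closest to zero.

A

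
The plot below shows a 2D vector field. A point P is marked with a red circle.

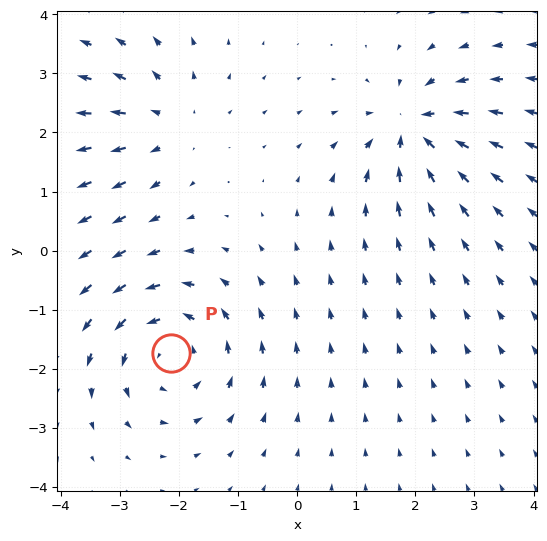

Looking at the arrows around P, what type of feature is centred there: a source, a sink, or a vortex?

vortex

At P (-2.1, -1.7) the arrows circulate counterclockwise. Divergence ≈0, curl about +4 — near-zero divergence with nonzero curl is a vortex.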